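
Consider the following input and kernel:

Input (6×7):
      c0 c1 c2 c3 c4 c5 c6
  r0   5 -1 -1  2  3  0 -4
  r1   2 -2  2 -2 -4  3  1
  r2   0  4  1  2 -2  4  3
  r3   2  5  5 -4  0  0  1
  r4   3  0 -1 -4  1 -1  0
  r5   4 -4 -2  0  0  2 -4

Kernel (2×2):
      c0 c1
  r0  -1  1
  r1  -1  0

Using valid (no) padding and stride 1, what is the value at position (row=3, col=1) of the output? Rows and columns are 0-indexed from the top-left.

0

The receptive field on the input at this output position is [5 5 / 0 -1]. Elementwise product with the kernel and sum: 5·-1 + 5·1 + 0·-1.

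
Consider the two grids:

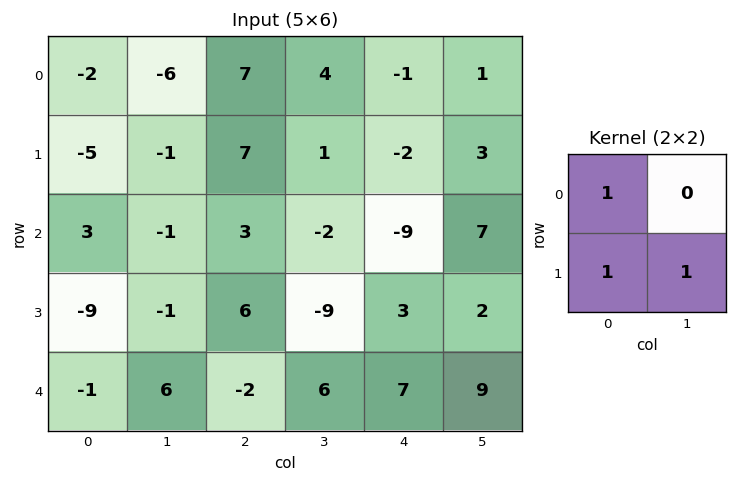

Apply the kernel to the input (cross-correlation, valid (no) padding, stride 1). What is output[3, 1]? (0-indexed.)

The receptive field on the input at this output position is [-1 6 / 6 -2]. Elementwise product with the kernel and sum: -1·1 + 6·1 + -2·1.

3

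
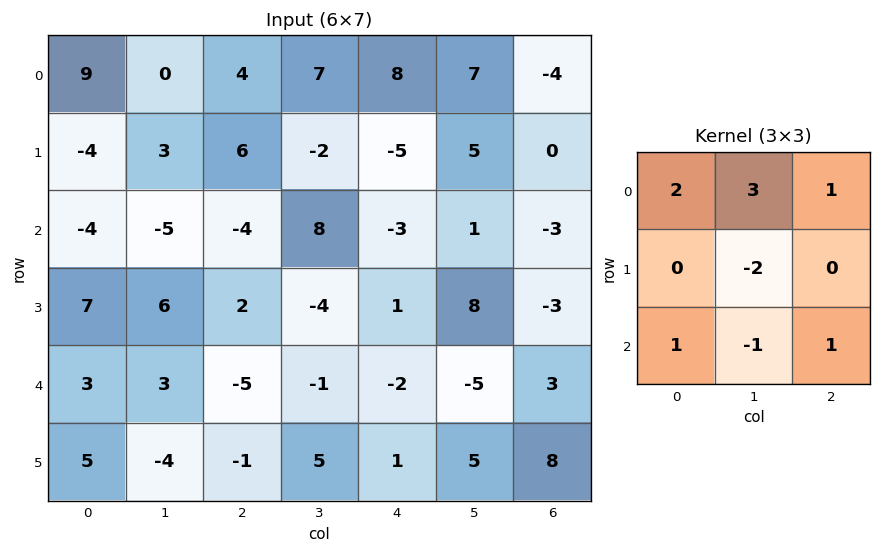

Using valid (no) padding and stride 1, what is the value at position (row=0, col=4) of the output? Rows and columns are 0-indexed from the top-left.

16

The receptive field on the input at this output position is [8 7 -4 / -5 5 0 / -3 1 -3]. Elementwise product with the kernel and sum: 8·2 + 7·3 + -4·1 + 5·-2 + -3·1 + 1·-1 + -3·1.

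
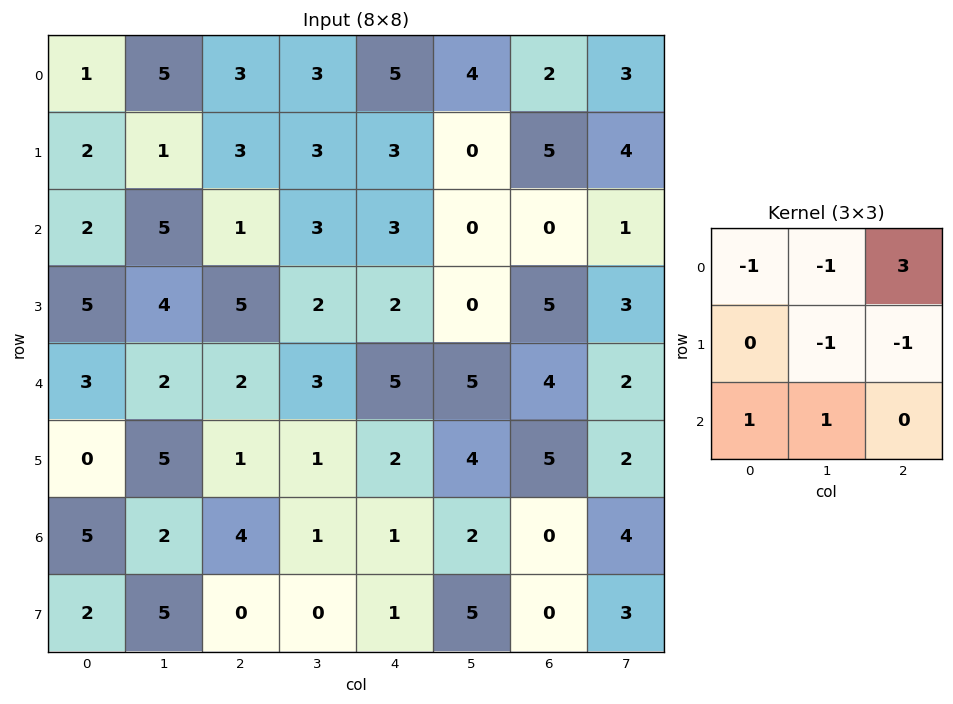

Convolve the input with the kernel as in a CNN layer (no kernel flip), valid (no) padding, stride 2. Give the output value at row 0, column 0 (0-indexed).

6

The receptive field on the input at this output position is [1 5 3 / 2 1 3 / 2 5 1]. Elementwise product with the kernel and sum: 1·-1 + 5·-1 + 3·3 + 1·-1 + 3·-1 + 2·1 + 5·1.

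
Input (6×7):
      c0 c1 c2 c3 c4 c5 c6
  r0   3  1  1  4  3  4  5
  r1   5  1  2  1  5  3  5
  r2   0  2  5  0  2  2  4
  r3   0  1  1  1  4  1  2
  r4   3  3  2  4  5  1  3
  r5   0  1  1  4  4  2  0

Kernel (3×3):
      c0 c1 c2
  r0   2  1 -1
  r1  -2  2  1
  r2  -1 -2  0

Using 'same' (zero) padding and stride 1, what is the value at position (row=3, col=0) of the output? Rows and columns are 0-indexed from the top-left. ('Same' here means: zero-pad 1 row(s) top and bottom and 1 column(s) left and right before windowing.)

-7

The receptive field on the zero-padded input at this output position is [0 0 2 / 0 0 1 / 0 3 3]. Elementwise product with the kernel and sum: 0·2 + 0·1 + 2·-1 + 0·-2 + 0·2 + 1·1 + 0·-1 + 3·-2.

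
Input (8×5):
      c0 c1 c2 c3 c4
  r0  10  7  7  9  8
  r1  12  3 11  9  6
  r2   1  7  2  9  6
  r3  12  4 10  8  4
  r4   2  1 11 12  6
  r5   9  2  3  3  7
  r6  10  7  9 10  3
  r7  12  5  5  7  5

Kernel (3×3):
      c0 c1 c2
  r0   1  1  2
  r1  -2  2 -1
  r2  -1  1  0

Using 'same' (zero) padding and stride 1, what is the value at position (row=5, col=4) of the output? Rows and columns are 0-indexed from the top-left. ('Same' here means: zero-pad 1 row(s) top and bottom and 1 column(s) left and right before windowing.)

19

The receptive field on the zero-padded input at this output position is [12 6 0 / 3 7 0 / 10 3 0]. Elementwise product with the kernel and sum: 12·1 + 6·1 + 0·2 + 3·-2 + 7·2 + 0·-1 + 10·-1 + 3·1.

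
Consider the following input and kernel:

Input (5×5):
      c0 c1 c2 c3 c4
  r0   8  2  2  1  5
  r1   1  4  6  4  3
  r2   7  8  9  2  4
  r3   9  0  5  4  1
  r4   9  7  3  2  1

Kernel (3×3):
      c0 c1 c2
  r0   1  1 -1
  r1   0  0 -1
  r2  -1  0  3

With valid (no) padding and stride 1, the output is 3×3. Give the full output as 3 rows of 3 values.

Output[0,0]: The receptive field on the input at this output position is [8 2 2 / 1 4 6 / 7 8 9]. Elementwise product with the kernel and sum: 8·1 + 2·1 + 2·-1 + 6·-1 + 7·-1 + 9·3.
Output[0,1]: The receptive field on the input at this output position is [2 2 1 / 4 6 4 / 8 9 2]. Elementwise product with the kernel and sum: 2·1 + 2·1 + 1·-1 + 4·-1 + 8·-1 + 2·3.

22 -3 -2
-4 16 1
1 10 6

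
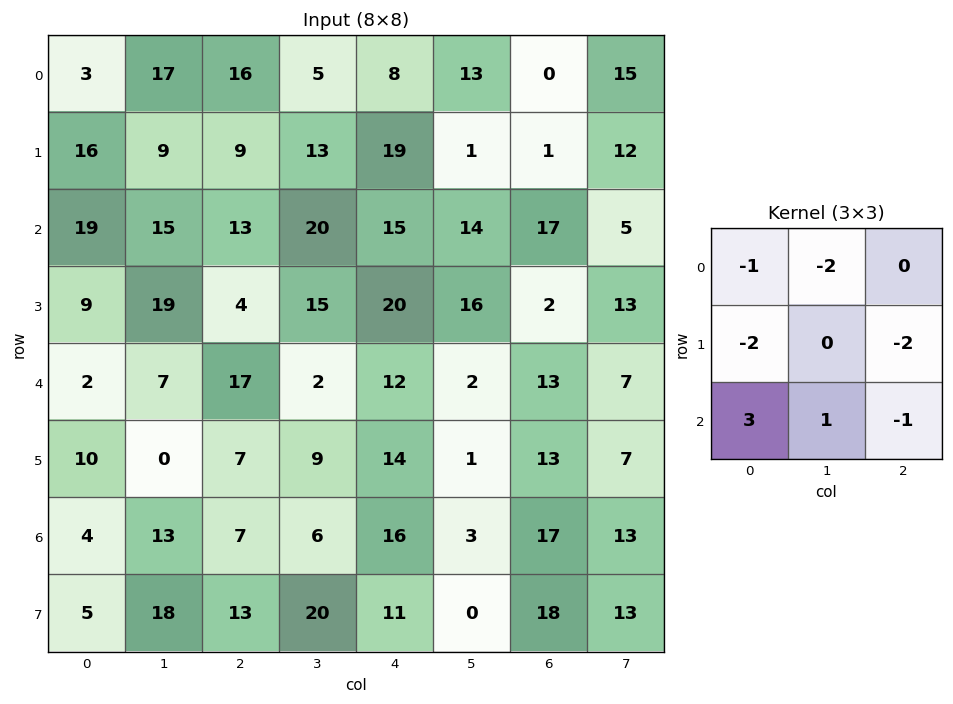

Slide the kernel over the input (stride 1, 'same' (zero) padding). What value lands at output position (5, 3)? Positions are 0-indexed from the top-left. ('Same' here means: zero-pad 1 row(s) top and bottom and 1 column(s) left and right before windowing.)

The receptive field on the zero-padded input at this output position is [17 2 12 / 7 9 14 / 7 6 16]. Elementwise product with the kernel and sum: 17·-1 + 2·-2 + 7·-2 + 14·-2 + 7·3 + 6·1 + 16·-1.

-52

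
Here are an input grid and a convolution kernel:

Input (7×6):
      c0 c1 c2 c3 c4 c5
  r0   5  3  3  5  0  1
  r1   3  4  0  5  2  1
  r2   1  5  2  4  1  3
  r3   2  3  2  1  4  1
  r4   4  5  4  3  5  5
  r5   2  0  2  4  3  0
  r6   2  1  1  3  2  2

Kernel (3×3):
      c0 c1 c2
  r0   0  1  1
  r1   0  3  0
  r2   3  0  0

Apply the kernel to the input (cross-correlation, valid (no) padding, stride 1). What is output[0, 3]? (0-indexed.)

19

The receptive field on the input at this output position is [5 0 1 / 5 2 1 / 4 1 3]. Elementwise product with the kernel and sum: 0·1 + 1·1 + 2·3 + 4·3.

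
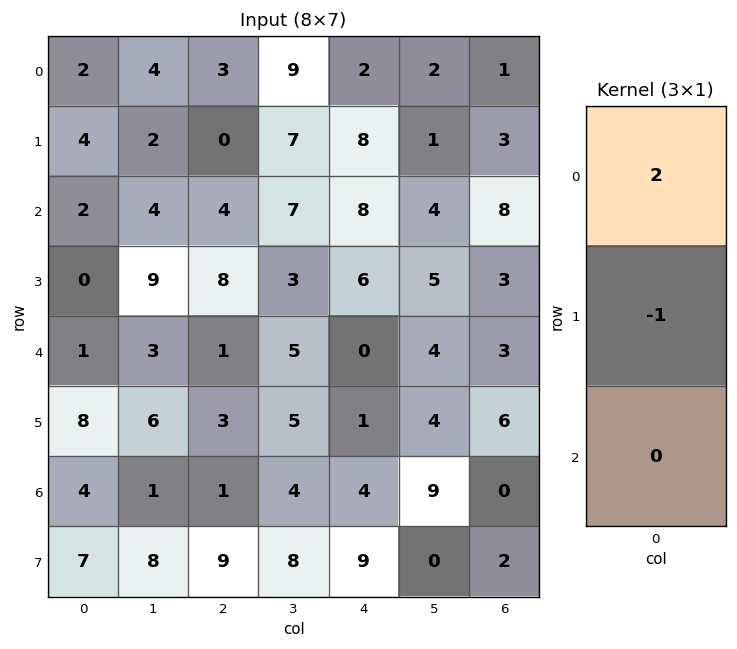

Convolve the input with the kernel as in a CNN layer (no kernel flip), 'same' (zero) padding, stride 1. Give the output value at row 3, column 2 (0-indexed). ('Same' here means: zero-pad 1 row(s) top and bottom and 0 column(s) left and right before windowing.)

The receptive field on the zero-padded input at this output position is [4 / 8 / 1]. Elementwise product with the kernel and sum: 4·2 + 8·-1.

0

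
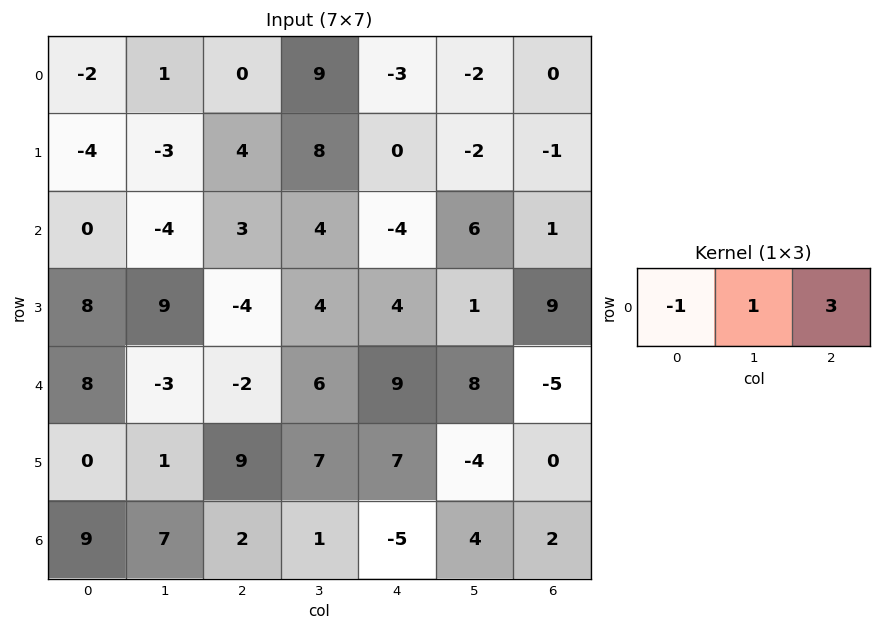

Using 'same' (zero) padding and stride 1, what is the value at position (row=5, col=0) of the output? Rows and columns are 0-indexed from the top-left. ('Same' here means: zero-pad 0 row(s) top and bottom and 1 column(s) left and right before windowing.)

3

The receptive field on the zero-padded input at this output position is [0 0 1]. Elementwise product with the kernel and sum: 0·-1 + 0·1 + 1·3.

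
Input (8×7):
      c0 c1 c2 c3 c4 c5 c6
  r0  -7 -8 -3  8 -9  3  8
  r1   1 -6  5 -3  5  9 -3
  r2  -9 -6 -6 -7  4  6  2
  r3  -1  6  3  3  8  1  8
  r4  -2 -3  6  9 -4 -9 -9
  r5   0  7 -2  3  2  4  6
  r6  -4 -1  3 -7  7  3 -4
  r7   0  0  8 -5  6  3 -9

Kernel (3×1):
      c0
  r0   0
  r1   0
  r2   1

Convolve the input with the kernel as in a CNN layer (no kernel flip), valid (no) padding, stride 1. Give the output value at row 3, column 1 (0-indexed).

The receptive field on the input at this output position is [6 / -3 / 7]. Elementwise product with the kernel and sum: 7·1.

7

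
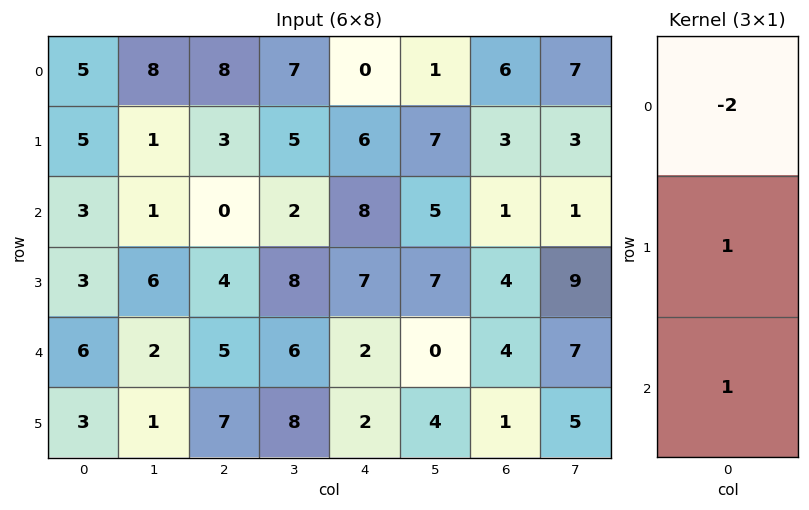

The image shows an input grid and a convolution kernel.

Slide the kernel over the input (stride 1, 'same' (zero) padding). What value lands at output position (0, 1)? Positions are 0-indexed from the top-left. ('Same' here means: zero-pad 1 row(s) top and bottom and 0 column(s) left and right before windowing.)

9

The receptive field on the zero-padded input at this output position is [0 / 8 / 1]. Elementwise product with the kernel and sum: 0·-2 + 8·1 + 1·1.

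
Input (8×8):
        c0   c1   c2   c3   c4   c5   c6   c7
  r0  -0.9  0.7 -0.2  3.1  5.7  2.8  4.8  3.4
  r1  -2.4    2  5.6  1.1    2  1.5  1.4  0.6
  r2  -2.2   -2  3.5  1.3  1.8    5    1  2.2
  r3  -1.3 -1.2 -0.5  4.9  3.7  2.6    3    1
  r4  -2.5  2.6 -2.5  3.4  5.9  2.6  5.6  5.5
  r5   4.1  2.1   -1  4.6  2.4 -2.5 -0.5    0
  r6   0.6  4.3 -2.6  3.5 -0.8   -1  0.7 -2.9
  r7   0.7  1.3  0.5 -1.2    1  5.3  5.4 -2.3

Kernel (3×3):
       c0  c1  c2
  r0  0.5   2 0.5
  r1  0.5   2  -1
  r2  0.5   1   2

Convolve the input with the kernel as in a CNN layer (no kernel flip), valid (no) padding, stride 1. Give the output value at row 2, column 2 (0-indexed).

The receptive field on the input at this output position is [3.5 1.3 1.8 / -0.5 4.9 3.7 / -2.5 3.4 5.9]. Elementwise product with the kernel and sum: 3.5·0.5 + 1.3·2 + 1.8·0.5 + -0.5·0.5 + 4.9·2 + 3.7·-1 + -2.5·0.5 + 3.4·1 + 5.9·2.

25.05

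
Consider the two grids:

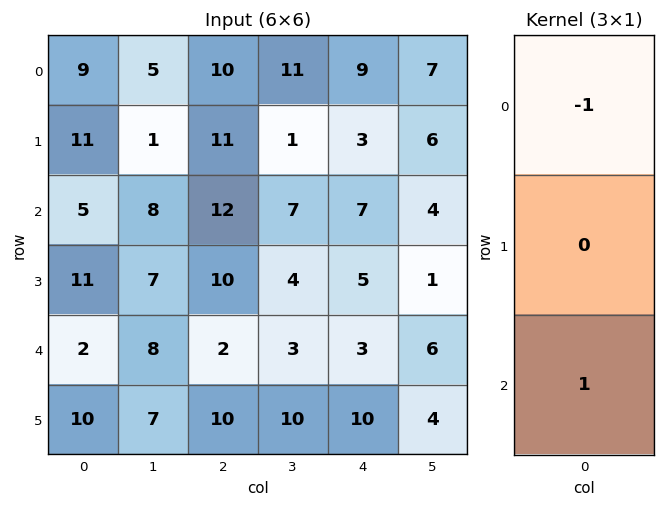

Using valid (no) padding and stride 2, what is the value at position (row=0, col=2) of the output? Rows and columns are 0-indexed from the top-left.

-2

The receptive field on the input at this output position is [9 / 3 / 7]. Elementwise product with the kernel and sum: 9·-1 + 7·1.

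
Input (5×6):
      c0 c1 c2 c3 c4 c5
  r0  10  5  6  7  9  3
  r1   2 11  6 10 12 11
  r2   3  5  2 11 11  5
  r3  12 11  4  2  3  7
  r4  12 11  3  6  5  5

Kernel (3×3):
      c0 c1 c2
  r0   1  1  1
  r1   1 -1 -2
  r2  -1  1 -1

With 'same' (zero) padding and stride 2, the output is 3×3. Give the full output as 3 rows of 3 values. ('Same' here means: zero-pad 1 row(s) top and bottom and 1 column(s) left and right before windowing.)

Output[0,0]: The receptive field on the zero-padded input at this output position is [0 0 0 / 0 10 5 / 0 2 11]. Elementwise product with the kernel and sum: 0·1 + 0·1 + 0·1 + 0·1 + 10·-1 + 5·-2 + 0·-1 + 2·1 + 11·-1.
Output[0,1]: The receptive field on the zero-padded input at this output position is [0 0 0 / 5 6 7 / 11 6 10]. Elementwise product with the kernel and sum: 0·1 + 0·1 + 0·1 + 5·1 + 6·-1 + 7·-2 + 11·-1 + 6·1 + 10·-1.

-29 -30 -17
1 -1 17
-11 13 3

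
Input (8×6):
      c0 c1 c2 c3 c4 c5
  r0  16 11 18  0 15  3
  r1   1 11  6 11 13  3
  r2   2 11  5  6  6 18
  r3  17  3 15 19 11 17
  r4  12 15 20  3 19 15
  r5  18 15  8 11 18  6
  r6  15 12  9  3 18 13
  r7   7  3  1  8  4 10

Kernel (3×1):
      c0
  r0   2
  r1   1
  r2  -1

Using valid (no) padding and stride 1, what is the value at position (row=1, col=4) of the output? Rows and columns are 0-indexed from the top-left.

21

The receptive field on the input at this output position is [13 / 6 / 11]. Elementwise product with the kernel and sum: 13·2 + 6·1 + 11·-1.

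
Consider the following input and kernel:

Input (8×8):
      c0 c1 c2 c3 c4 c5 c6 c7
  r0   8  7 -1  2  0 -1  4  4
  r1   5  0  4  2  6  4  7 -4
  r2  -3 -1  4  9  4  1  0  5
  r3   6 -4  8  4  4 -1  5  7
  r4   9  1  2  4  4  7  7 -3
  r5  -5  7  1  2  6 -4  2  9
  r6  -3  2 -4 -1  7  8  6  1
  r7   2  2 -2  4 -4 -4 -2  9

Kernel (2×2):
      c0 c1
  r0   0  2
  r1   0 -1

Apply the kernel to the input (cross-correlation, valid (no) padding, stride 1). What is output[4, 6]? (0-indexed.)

-15

The receptive field on the input at this output position is [7 -3 / 2 9]. Elementwise product with the kernel and sum: -3·2 + 9·-1.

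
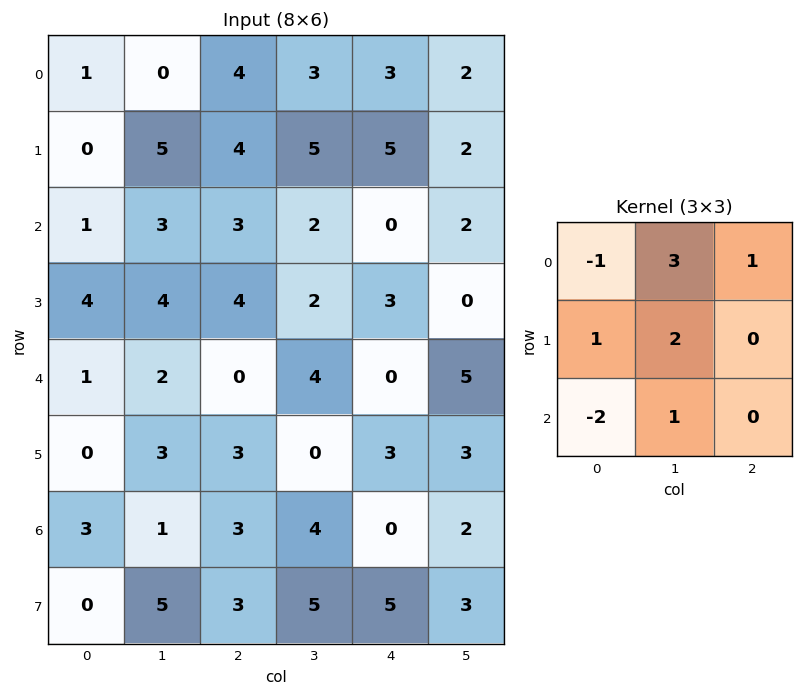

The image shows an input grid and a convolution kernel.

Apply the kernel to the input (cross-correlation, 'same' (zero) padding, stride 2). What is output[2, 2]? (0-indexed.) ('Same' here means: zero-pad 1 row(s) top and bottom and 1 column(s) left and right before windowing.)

The receptive field on the zero-padded input at this output position is [2 3 0 / 4 0 5 / 0 3 3]. Elementwise product with the kernel and sum: 2·-1 + 3·3 + 0·1 + 4·1 + 0·2 + 0·-2 + 3·1.

14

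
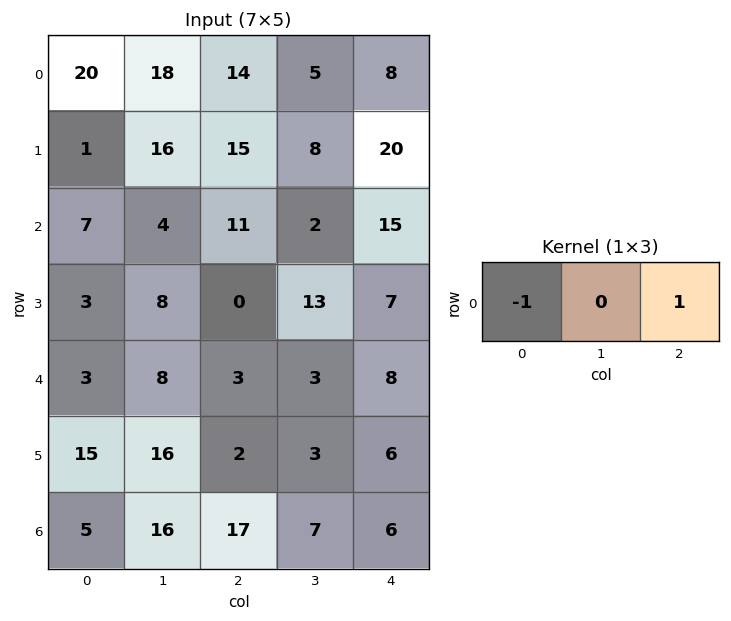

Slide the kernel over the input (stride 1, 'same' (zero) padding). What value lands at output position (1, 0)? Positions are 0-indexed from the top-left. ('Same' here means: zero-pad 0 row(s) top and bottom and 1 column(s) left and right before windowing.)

The receptive field on the zero-padded input at this output position is [0 1 16]. Elementwise product with the kernel and sum: 0·-1 + 16·1.

16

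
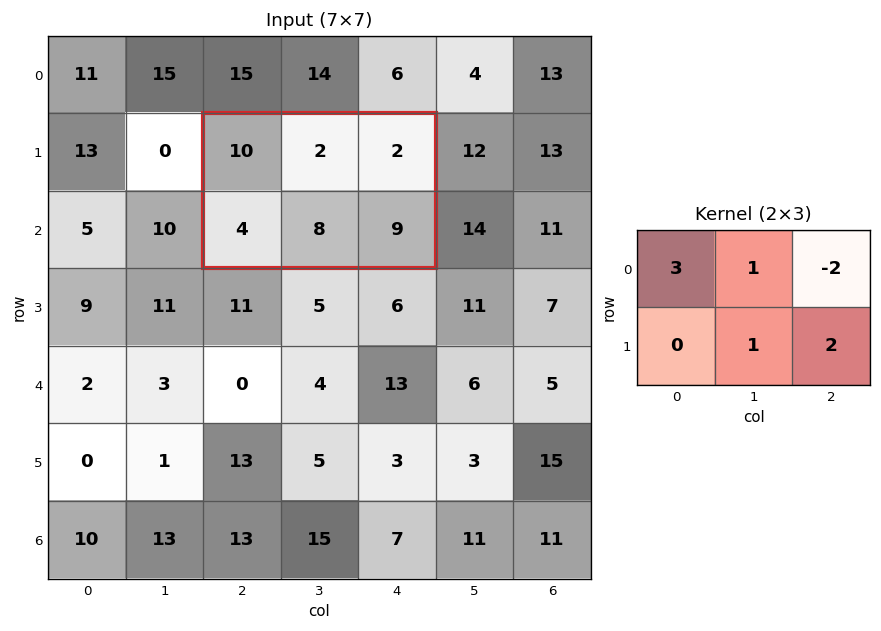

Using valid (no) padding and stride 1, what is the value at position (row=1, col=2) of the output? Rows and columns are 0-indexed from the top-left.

54

The receptive field on the input at this output position is [10 2 2 / 4 8 9]. Elementwise product with the kernel and sum: 10·3 + 2·1 + 2·-2 + 8·1 + 9·2.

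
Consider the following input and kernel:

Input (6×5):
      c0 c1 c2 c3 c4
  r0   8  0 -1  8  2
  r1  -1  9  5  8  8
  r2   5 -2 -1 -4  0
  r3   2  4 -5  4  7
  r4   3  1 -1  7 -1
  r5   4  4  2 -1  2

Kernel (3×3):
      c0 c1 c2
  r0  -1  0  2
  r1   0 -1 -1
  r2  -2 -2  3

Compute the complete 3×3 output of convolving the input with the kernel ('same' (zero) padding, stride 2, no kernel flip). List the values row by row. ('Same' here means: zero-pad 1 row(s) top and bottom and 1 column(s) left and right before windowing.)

Output[0,0]: The receptive field on the zero-padded input at this output position is [0 0 0 / 0 8 0 / 0 -1 9]. Elementwise product with the kernel and sum: 0·-1 + 0·2 + 8·-1 + 0·-1 + 0·-2 + -1·-2 + 9·3.
Output[0,1]: The receptive field on the zero-padded input at this output position is [0 0 0 / 0 -1 8 / 9 5 8]. Elementwise product with the kernel and sum: 0·-1 + 0·2 + -1·-1 + 8·-1 + 9·-2 + 5·-2 + 8·3.

21 -11 -34
23 26 -30
8 -17 -5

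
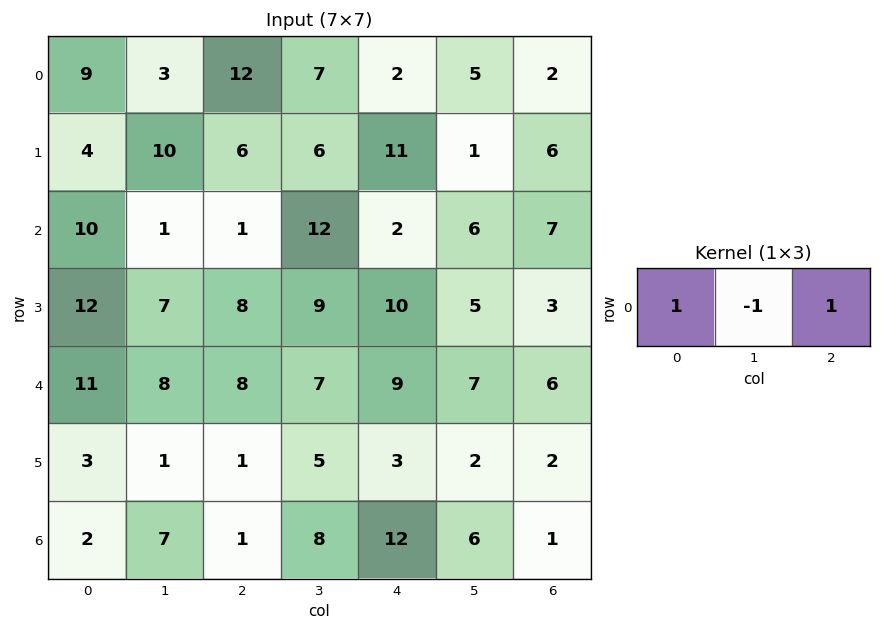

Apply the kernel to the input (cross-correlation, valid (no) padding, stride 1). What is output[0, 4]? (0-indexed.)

The receptive field on the input at this output position is [2 5 2]. Elementwise product with the kernel and sum: 2·1 + 5·-1 + 2·1.

-1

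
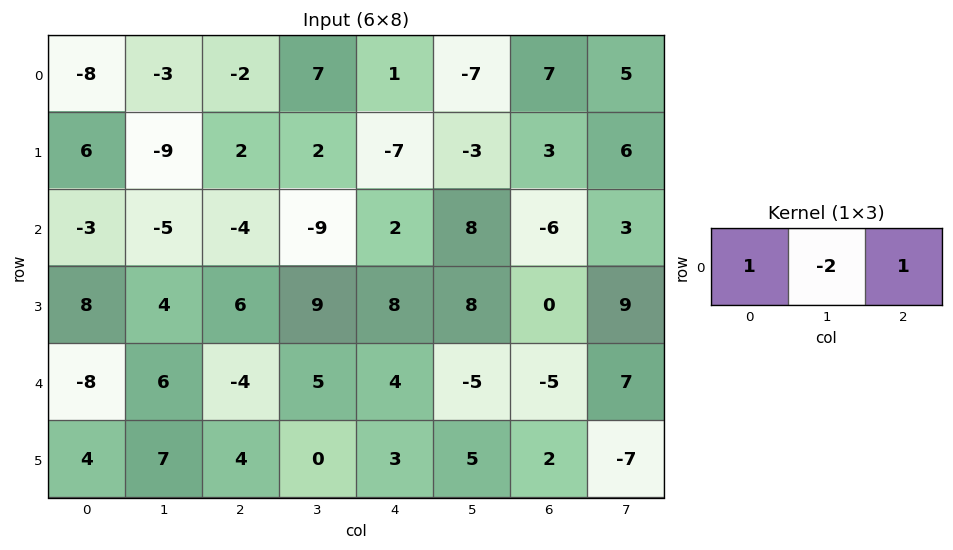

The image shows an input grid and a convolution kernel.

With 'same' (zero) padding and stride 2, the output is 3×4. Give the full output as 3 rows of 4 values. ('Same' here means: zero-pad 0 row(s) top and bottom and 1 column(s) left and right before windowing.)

Output[0,0]: The receptive field on the zero-padded input at this output position is [0 -8 -3]. Elementwise product with the kernel and sum: 0·1 + -8·-2 + -3·1.
Output[0,1]: The receptive field on the zero-padded input at this output position is [-3 -2 7]. Elementwise product with the kernel and sum: -3·1 + -2·-2 + 7·1.

13 8 -2 -16
1 -6 -5 23
22 19 -8 12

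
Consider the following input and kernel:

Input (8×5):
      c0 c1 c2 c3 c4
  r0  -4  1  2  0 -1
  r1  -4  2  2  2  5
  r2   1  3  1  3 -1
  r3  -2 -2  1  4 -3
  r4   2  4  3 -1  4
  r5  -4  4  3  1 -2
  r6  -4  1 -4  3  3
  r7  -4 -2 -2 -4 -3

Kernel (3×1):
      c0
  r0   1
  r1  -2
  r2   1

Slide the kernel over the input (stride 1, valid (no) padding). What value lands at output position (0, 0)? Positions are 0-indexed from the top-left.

The receptive field on the input at this output position is [-4 / -4 / 1]. Elementwise product with the kernel and sum: -4·1 + -4·-2 + 1·1.

5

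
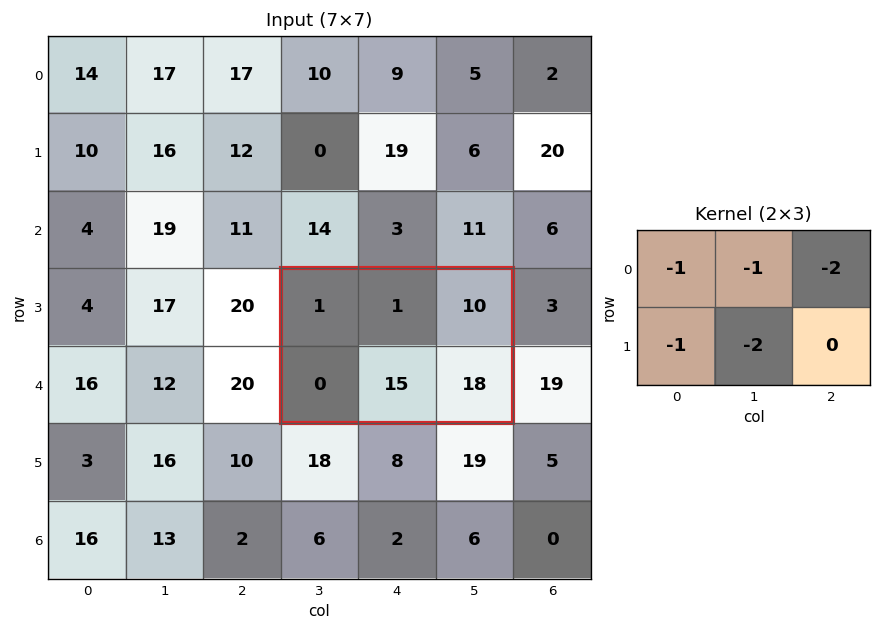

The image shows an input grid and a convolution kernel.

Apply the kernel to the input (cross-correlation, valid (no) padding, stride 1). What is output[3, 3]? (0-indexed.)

-52

The receptive field on the input at this output position is [1 1 10 / 0 15 18]. Elementwise product with the kernel and sum: 1·-1 + 1·-1 + 10·-2 + 0·-1 + 15·-2.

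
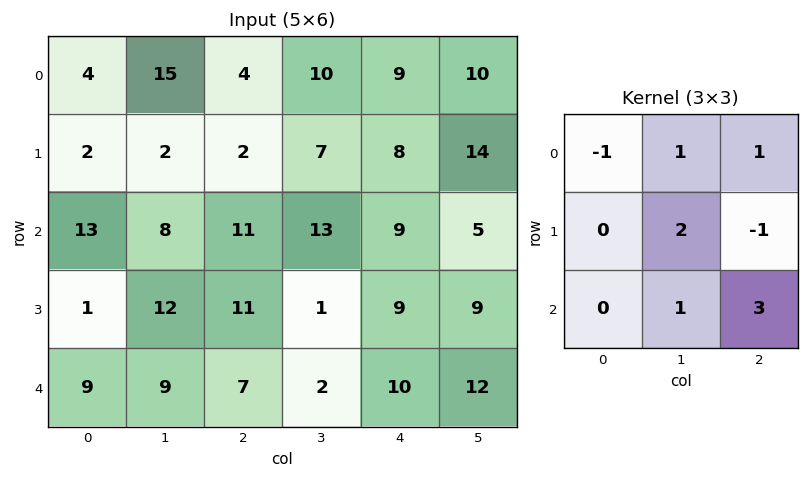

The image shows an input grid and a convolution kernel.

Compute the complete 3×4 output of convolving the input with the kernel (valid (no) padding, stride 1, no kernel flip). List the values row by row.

58 46 61 35
52 30 58 64
49 50 36 56

Output[0,0]: The receptive field on the input at this output position is [4 15 4 / 2 2 2 / 13 8 11]. Elementwise product with the kernel and sum: 4·-1 + 15·1 + 4·1 + 2·2 + 2·-1 + 8·1 + 11·3.
Output[0,1]: The receptive field on the input at this output position is [15 4 10 / 2 2 7 / 8 11 13]. Elementwise product with the kernel and sum: 15·-1 + 4·1 + 10·1 + 2·2 + 7·-1 + 11·1 + 13·3.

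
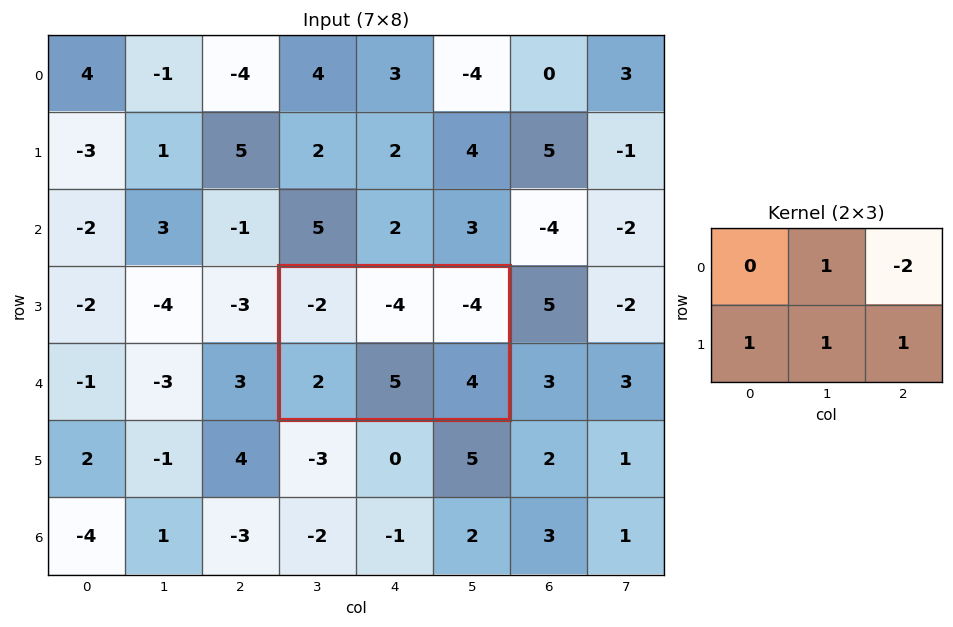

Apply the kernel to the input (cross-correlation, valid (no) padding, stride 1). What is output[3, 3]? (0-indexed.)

15

The receptive field on the input at this output position is [-2 -4 -4 / 2 5 4]. Elementwise product with the kernel and sum: -4·1 + -4·-2 + 2·1 + 5·1 + 4·1.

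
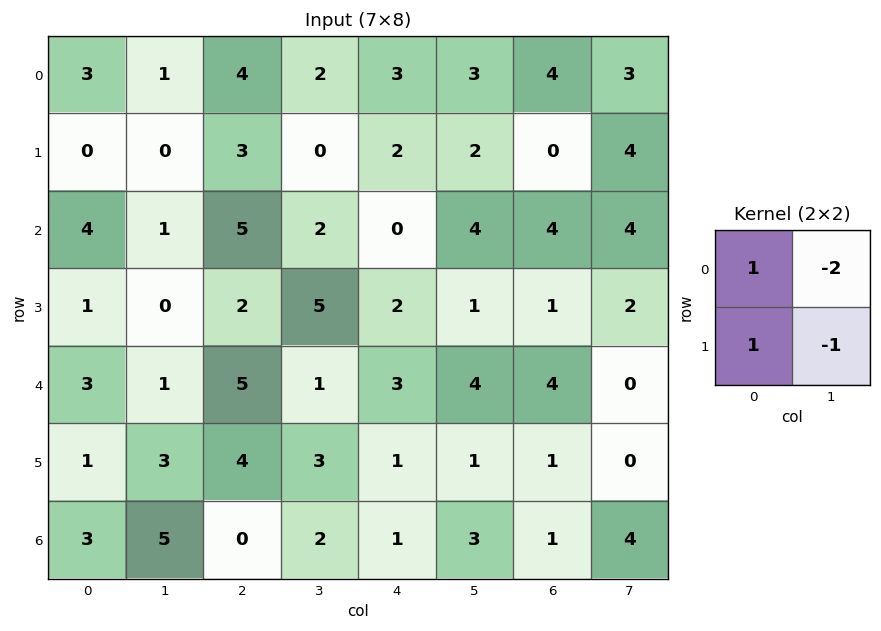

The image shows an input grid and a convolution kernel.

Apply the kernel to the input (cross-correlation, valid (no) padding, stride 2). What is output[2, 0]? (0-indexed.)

-1

The receptive field on the input at this output position is [3 1 / 1 3]. Elementwise product with the kernel and sum: 3·1 + 1·-2 + 1·1 + 3·-1.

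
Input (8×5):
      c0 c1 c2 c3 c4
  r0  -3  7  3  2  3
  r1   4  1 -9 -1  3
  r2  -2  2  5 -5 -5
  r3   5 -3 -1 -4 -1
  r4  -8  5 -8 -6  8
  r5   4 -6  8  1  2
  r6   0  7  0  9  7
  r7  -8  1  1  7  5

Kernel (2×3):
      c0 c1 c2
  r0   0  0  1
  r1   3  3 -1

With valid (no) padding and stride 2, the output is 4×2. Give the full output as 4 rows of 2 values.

Output[0,0]: The receptive field on the input at this output position is [-3 7 3 / 4 1 -9]. Elementwise product with the kernel and sum: 3·1 + 4·3 + 1·3 + -9·-1.

27 -30
12 -19
-22 33
-22 26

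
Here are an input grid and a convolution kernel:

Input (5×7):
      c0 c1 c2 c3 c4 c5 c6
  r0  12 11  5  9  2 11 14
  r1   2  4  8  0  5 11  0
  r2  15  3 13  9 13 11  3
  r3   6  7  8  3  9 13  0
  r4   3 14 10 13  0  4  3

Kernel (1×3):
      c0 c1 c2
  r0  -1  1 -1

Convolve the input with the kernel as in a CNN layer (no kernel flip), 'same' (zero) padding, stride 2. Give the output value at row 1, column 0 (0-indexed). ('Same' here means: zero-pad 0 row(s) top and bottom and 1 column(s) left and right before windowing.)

12

The receptive field on the zero-padded input at this output position is [0 15 3]. Elementwise product with the kernel and sum: 0·-1 + 15·1 + 3·-1.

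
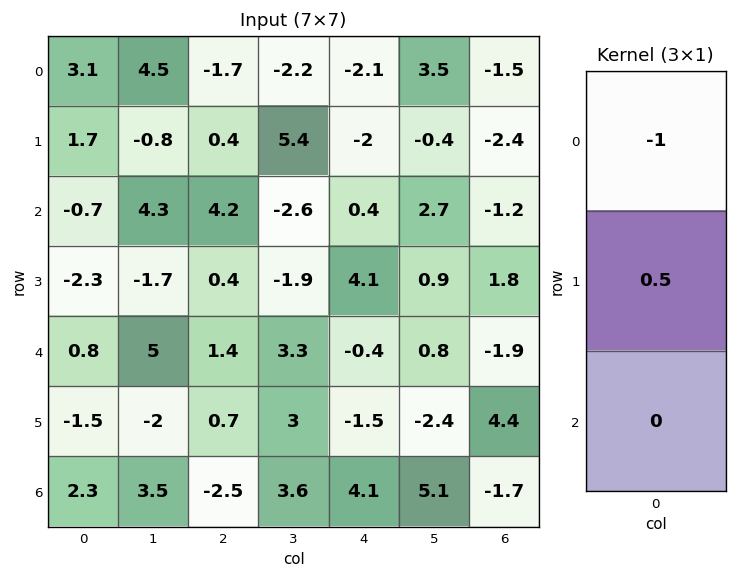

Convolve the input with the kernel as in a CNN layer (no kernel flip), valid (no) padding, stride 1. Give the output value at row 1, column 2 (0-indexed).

The receptive field on the input at this output position is [0.4 / 4.2 / 0.4]. Elementwise product with the kernel and sum: 0.4·-1 + 4.2·0.5.

1.7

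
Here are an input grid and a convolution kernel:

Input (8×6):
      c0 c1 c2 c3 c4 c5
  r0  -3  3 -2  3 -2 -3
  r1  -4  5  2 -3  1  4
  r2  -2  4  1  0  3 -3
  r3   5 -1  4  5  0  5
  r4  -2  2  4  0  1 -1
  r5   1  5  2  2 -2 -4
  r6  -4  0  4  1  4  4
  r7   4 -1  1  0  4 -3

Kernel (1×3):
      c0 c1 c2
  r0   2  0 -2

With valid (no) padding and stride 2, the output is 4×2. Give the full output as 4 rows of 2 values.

Output[0,0]: The receptive field on the input at this output position is [-3 3 -2]. Elementwise product with the kernel and sum: -3·2 + -2·-2.

-2 0
-6 -4
-12 6
-16 0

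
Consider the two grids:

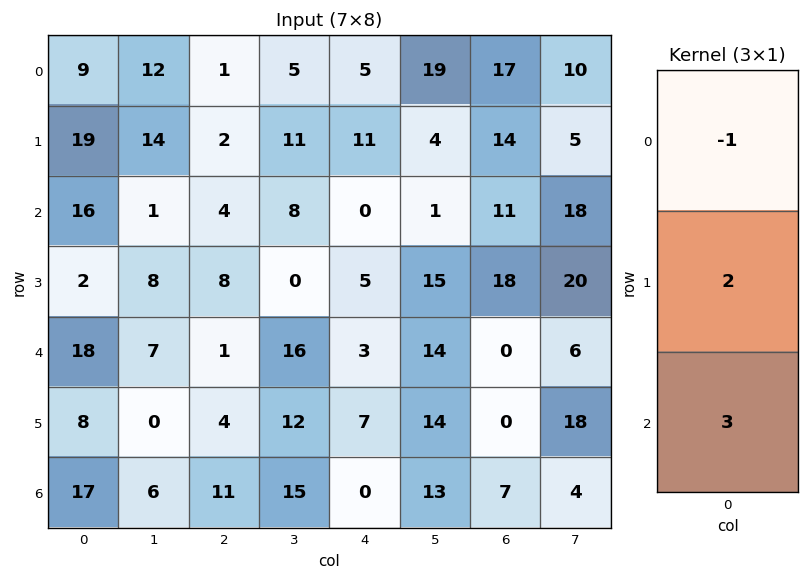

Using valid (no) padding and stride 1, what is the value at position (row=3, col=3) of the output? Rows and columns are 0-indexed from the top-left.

The receptive field on the input at this output position is [0 / 16 / 12]. Elementwise product with the kernel and sum: 0·-1 + 16·2 + 12·3.

68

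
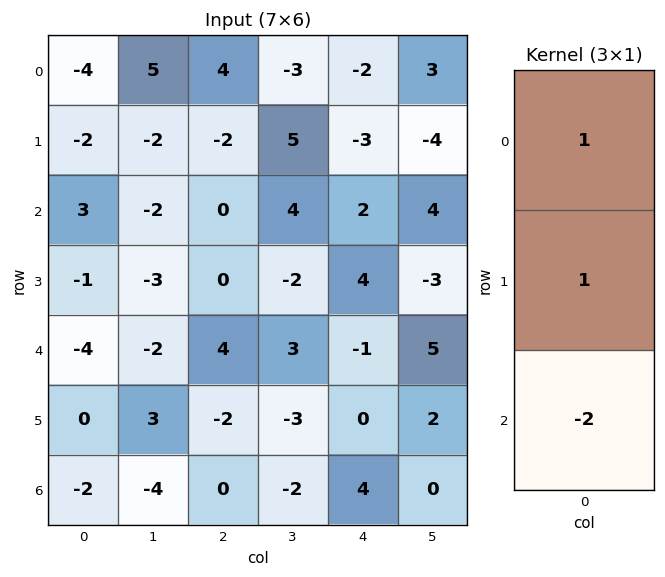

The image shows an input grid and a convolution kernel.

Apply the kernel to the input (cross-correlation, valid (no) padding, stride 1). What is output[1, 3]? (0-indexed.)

13

The receptive field on the input at this output position is [5 / 4 / -2]. Elementwise product with the kernel and sum: 5·1 + 4·1 + -2·-2.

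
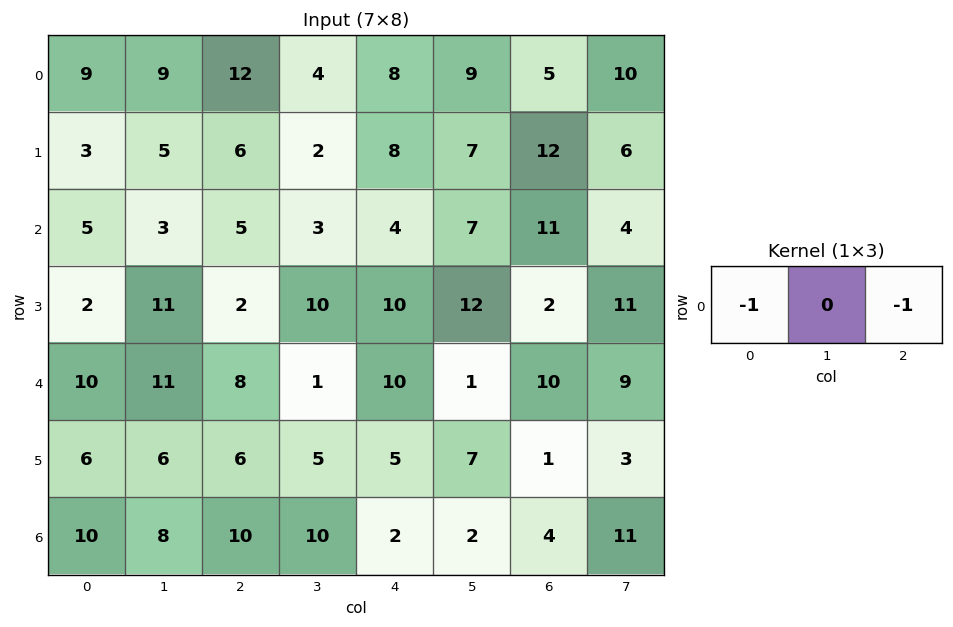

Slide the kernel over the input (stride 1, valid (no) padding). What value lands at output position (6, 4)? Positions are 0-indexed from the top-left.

The receptive field on the input at this output position is [2 2 4]. Elementwise product with the kernel and sum: 2·-1 + 4·-1.

-6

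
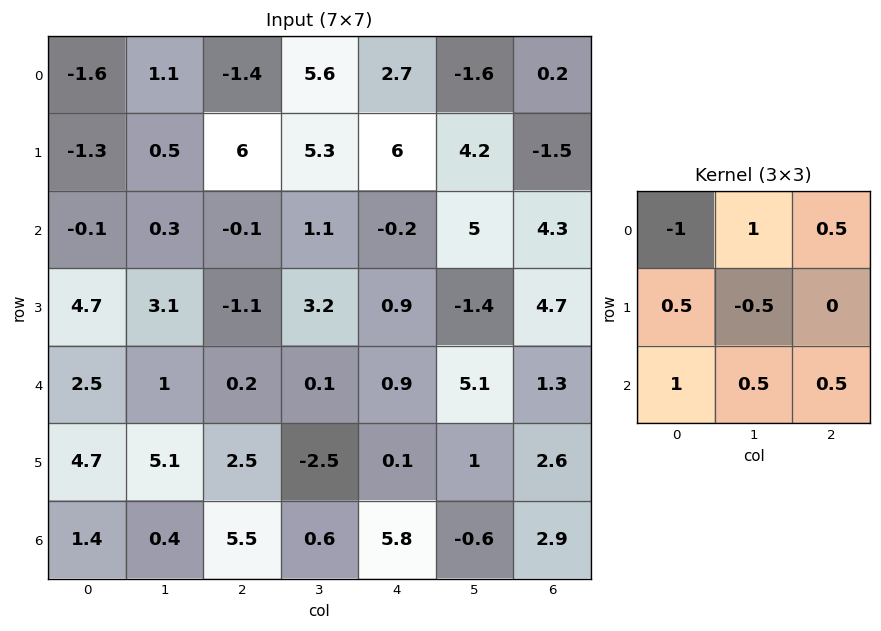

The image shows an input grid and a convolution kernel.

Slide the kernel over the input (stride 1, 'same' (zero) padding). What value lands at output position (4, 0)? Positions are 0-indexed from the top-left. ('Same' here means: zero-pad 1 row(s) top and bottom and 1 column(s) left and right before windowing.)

The receptive field on the zero-padded input at this output position is [0 4.7 3.1 / 0 2.5 1 / 0 4.7 5.1]. Elementwise product with the kernel and sum: 0·-1 + 4.7·1 + 3.1·0.5 + 0·0.5 + 2.5·-0.5 + 0·1 + 4.7·0.5 + 5.1·0.5.

9.9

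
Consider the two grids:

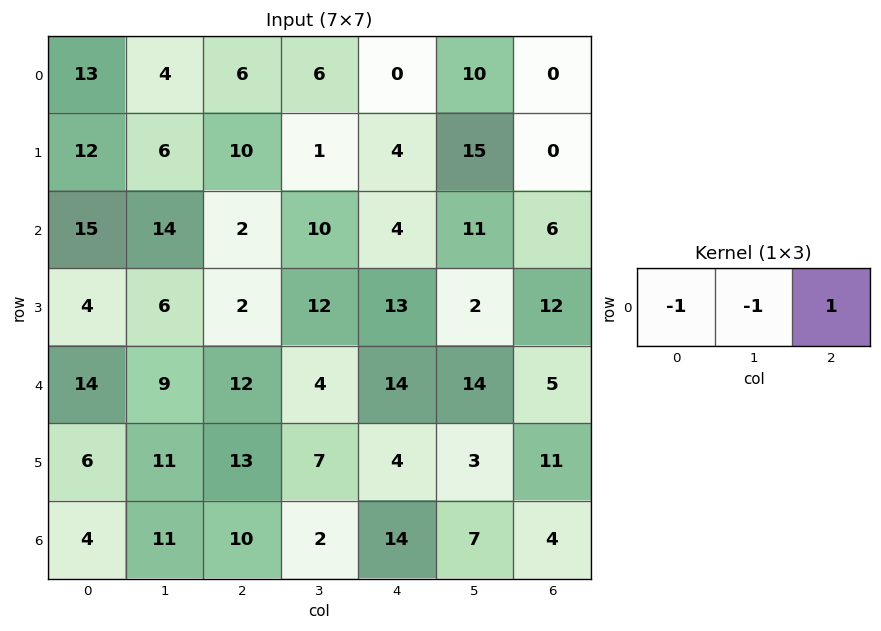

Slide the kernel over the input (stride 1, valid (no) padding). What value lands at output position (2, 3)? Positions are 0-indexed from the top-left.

-3

The receptive field on the input at this output position is [10 4 11]. Elementwise product with the kernel and sum: 10·-1 + 4·-1 + 11·1.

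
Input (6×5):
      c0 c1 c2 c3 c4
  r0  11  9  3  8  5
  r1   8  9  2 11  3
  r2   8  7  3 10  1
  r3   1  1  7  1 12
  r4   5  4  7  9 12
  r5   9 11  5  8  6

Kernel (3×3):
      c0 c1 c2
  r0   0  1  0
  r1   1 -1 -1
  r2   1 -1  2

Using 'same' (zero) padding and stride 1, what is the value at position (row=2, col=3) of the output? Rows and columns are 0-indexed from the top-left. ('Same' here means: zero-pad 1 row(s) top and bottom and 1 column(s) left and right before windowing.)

33

The receptive field on the zero-padded input at this output position is [2 11 3 / 3 10 1 / 7 1 12]. Elementwise product with the kernel and sum: 11·1 + 3·1 + 10·-1 + 1·-1 + 7·1 + 1·-1 + 12·2.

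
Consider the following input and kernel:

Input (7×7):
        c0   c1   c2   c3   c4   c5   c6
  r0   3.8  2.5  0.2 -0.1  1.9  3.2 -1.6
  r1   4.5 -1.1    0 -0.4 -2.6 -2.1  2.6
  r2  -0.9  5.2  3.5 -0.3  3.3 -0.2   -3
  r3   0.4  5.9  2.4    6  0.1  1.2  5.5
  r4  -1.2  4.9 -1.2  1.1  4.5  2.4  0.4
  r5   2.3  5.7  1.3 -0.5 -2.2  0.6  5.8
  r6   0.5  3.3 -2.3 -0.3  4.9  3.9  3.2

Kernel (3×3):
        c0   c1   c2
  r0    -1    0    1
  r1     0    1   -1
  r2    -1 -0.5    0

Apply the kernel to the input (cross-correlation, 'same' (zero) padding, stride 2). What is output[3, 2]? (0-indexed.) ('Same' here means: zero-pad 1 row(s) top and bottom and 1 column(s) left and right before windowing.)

The receptive field on the zero-padded input at this output position is [-0.5 -2.2 0.6 / -0.3 4.9 3.9 / 0 0 0]. Elementwise product with the kernel and sum: -0.5·-1 + 0.6·1 + 4.9·1 + 3.9·-1 + 0·-1 + 0·-0.5.

2.1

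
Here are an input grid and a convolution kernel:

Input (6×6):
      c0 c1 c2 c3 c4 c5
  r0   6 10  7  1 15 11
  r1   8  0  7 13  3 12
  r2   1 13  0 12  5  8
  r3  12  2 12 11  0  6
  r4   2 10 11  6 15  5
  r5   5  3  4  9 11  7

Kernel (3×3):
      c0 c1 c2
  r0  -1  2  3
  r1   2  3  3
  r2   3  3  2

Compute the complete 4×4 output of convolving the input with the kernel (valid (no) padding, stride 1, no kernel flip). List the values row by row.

Output[0,0]: The receptive field on the input at this output position is [6 10 7 / 8 0 7 / 1 13 0]. Elementwise product with the kernel and sum: 6·-1 + 10·2 + 7·3 + 8·2 + 0·3 + 7·3 + 1·3 + 13·3 + 0·2.

114 130 148 200
120 179 148 137
149 171 177 135
127 165 156 153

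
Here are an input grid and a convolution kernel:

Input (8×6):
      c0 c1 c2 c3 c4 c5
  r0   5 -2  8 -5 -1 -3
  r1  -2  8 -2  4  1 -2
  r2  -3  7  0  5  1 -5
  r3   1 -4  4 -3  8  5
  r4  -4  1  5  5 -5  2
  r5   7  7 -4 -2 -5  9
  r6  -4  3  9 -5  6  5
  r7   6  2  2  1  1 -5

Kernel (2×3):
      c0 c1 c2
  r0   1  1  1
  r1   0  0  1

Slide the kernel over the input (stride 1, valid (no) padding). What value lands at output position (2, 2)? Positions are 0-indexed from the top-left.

The receptive field on the input at this output position is [0 5 1 / 4 -3 8]. Elementwise product with the kernel and sum: 0·1 + 5·1 + 1·1 + 8·1.

14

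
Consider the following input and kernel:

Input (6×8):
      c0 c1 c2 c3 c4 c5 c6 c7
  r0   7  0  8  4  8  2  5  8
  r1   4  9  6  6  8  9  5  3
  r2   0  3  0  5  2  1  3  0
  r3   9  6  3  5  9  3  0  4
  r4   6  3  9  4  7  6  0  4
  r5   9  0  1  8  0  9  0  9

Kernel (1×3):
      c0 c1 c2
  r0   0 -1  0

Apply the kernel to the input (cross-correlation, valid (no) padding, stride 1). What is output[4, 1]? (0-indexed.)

-9

The receptive field on the input at this output position is [3 9 4]. Elementwise product with the kernel and sum: 9·-1.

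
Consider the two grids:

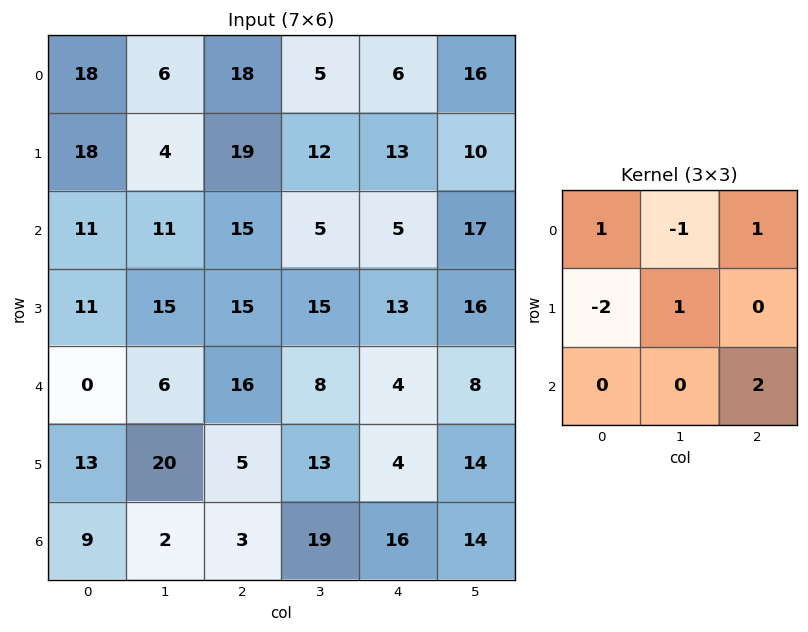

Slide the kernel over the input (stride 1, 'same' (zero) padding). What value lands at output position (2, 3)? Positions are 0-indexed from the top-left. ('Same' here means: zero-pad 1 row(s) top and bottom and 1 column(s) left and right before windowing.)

The receptive field on the zero-padded input at this output position is [19 12 13 / 15 5 5 / 15 15 13]. Elementwise product with the kernel and sum: 19·1 + 12·-1 + 13·1 + 15·-2 + 5·1 + 13·2.

21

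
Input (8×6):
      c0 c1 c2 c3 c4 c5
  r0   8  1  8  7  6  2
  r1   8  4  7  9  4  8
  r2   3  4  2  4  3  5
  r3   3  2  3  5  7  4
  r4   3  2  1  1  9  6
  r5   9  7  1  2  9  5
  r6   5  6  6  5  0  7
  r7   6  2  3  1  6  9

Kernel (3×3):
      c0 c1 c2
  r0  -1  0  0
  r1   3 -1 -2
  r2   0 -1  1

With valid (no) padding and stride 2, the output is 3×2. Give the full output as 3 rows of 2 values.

Output[0,0]: The receptive field on the input at this output position is [8 1 8 / 8 4 7 / 3 4 2]. Elementwise product with the kernel and sum: 8·-1 + 8·3 + 4·-1 + 7·-2 + 4·-1 + 2·1.

-4 -5
-3 -4
15 -23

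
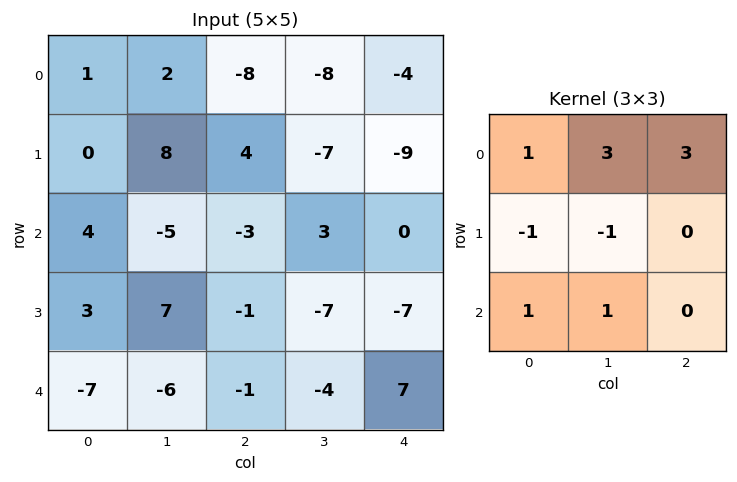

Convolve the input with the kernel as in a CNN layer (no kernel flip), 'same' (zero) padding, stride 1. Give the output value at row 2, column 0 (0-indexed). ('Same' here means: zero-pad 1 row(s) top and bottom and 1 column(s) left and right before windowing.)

23

The receptive field on the zero-padded input at this output position is [0 0 8 / 0 4 -5 / 0 3 7]. Elementwise product with the kernel and sum: 0·1 + 0·3 + 8·3 + 0·-1 + 4·-1 + 0·1 + 3·1.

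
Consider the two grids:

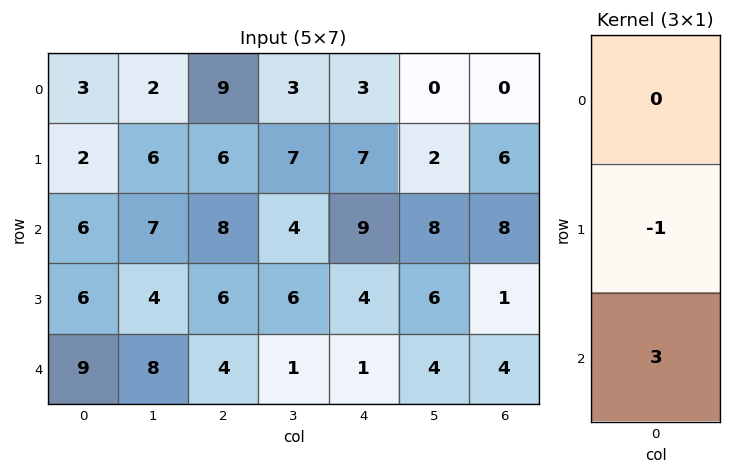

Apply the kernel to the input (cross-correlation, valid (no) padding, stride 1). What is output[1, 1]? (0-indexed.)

5

The receptive field on the input at this output position is [6 / 7 / 4]. Elementwise product with the kernel and sum: 7·-1 + 4·3.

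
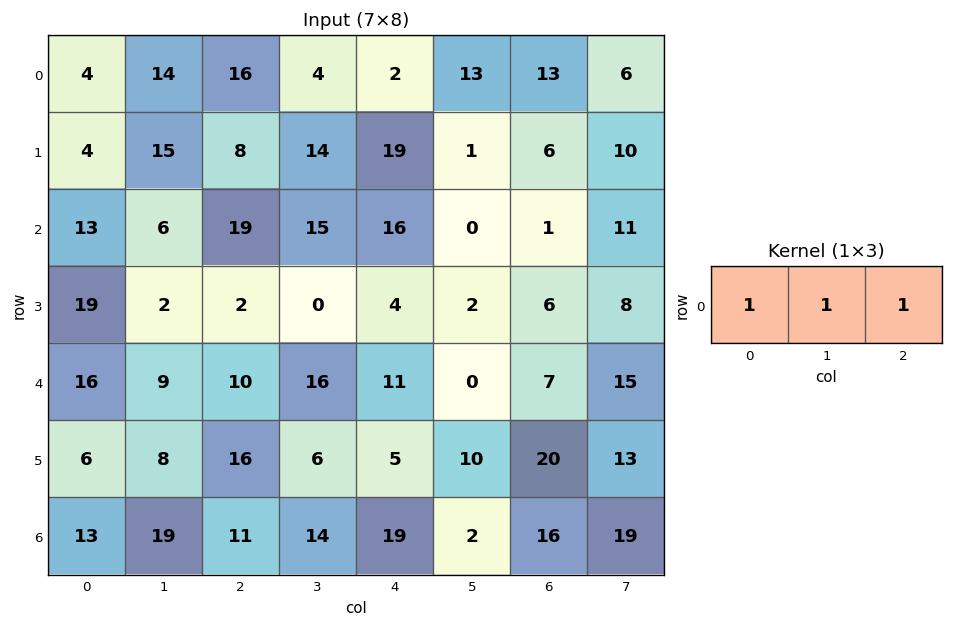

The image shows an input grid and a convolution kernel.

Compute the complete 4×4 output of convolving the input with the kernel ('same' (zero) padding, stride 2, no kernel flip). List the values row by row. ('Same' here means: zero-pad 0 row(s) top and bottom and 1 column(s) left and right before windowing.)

18 34 19 32
19 40 31 12
25 35 27 22
32 44 35 37

Output[0,0]: The receptive field on the zero-padded input at this output position is [0 4 14]. Elementwise product with the kernel and sum: 0·1 + 4·1 + 14·1.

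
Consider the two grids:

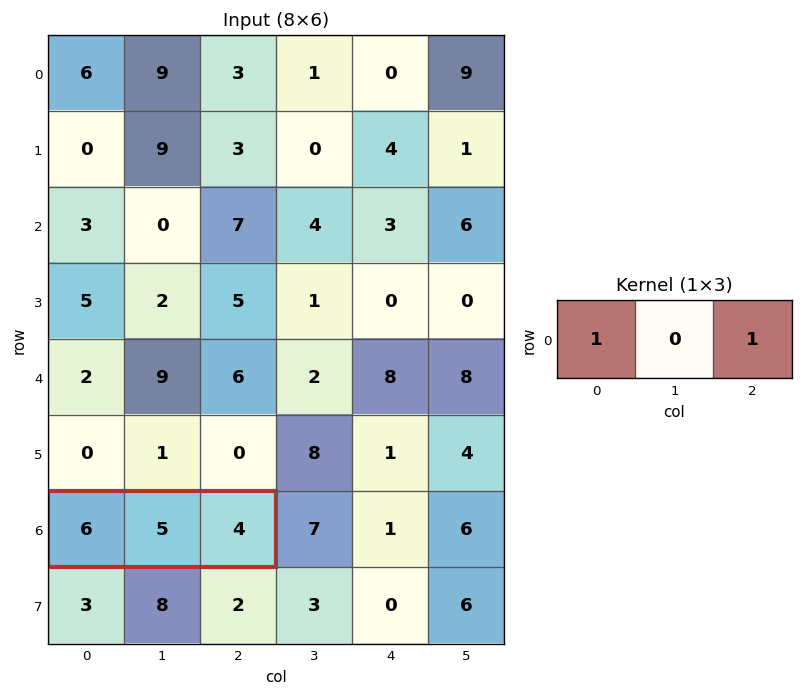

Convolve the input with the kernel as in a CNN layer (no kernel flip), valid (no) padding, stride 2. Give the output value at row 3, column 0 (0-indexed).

10

The receptive field on the input at this output position is [6 5 4]. Elementwise product with the kernel and sum: 6·1 + 4·1.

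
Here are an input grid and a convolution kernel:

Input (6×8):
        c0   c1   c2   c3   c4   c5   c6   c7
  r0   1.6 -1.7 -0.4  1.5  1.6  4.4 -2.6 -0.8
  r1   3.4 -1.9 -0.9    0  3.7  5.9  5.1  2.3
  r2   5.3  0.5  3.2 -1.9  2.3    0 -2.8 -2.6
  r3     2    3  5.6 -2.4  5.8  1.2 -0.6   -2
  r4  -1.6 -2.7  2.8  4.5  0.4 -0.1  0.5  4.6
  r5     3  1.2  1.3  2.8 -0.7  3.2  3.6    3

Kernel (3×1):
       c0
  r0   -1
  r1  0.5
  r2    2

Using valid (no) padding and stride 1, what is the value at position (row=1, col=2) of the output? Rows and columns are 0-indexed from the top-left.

The receptive field on the input at this output position is [-0.9 / 3.2 / 5.6]. Elementwise product with the kernel and sum: -0.9·-1 + 3.2·0.5 + 5.6·2.

13.7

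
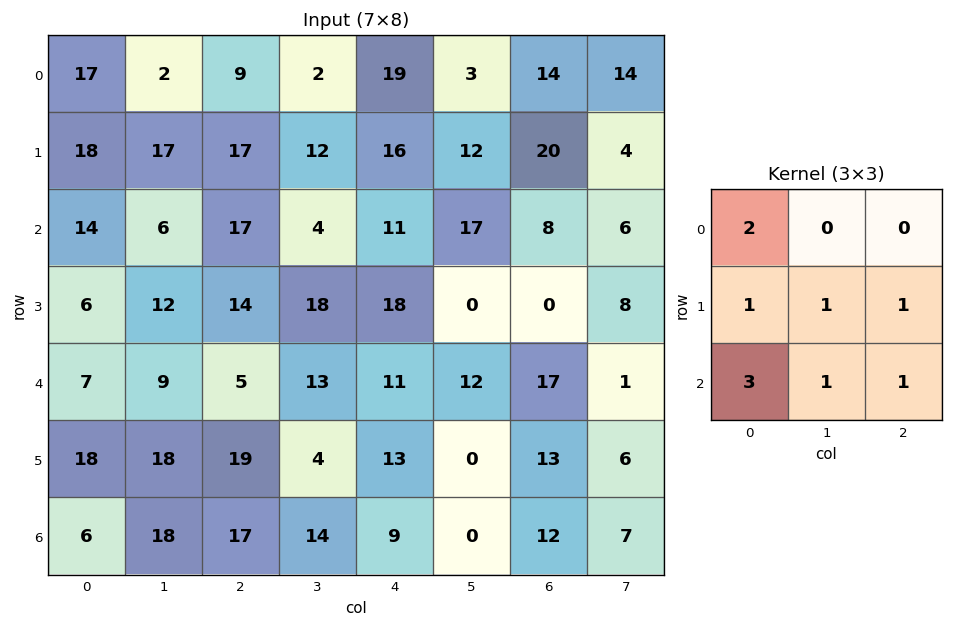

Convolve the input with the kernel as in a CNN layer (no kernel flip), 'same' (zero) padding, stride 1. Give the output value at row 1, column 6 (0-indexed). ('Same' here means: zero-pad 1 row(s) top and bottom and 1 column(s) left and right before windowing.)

The receptive field on the zero-padded input at this output position is [3 14 14 / 12 20 4 / 17 8 6]. Elementwise product with the kernel and sum: 3·2 + 12·1 + 20·1 + 4·1 + 17·3 + 8·1 + 6·1.

107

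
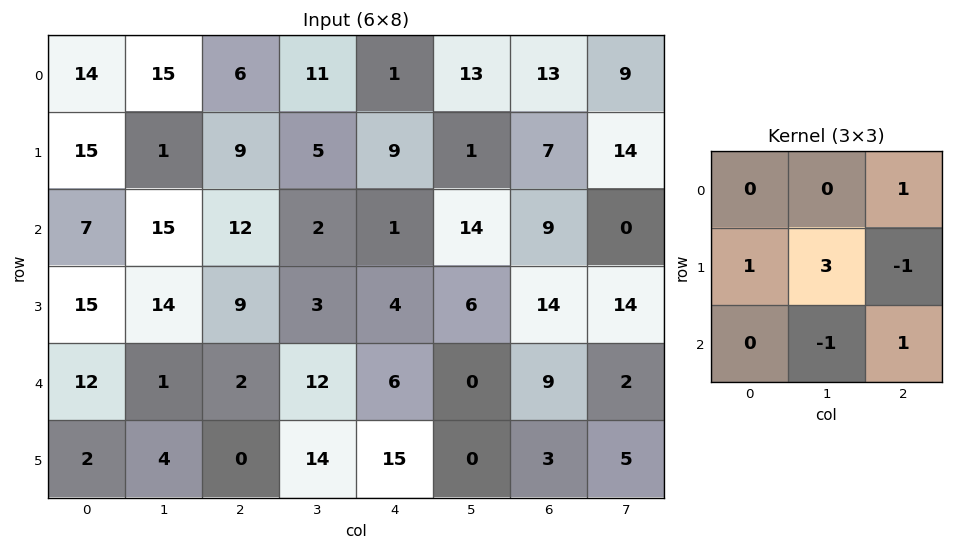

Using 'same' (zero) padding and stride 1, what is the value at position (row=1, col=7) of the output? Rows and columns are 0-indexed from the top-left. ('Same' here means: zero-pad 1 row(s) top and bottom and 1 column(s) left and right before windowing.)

The receptive field on the zero-padded input at this output position is [13 9 0 / 7 14 0 / 9 0 0]. Elementwise product with the kernel and sum: 0·1 + 7·1 + 14·3 + 0·-1 + 0·-1 + 0·1.

49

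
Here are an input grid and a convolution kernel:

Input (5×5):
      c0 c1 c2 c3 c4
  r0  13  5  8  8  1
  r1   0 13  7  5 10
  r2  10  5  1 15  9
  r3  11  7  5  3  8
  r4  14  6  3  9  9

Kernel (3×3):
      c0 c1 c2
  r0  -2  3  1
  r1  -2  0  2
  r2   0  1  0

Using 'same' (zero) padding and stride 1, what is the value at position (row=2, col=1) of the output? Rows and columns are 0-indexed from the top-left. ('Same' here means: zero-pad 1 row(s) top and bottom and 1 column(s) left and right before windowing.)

The receptive field on the zero-padded input at this output position is [0 13 7 / 10 5 1 / 11 7 5]. Elementwise product with the kernel and sum: 0·-2 + 13·3 + 7·1 + 10·-2 + 1·2 + 7·1.

35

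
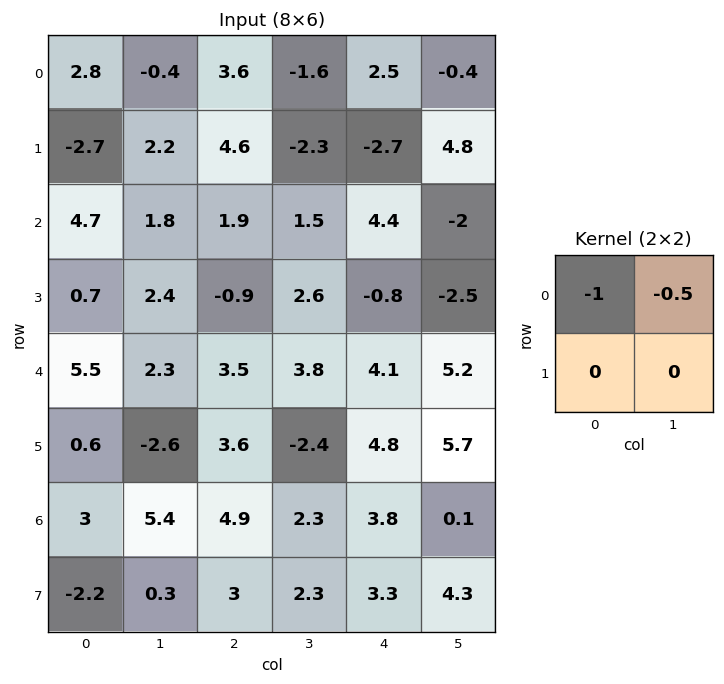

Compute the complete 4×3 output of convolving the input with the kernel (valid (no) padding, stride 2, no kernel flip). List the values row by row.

Output[0,0]: The receptive field on the input at this output position is [2.8 -0.4 / -2.7 2.2]. Elementwise product with the kernel and sum: 2.8·-1 + -0.4·-0.5.
Output[0,1]: The receptive field on the input at this output position is [3.6 -1.6 / 4.6 -2.3]. Elementwise product with the kernel and sum: 3.6·-1 + -1.6·-0.5.

-2.6 -2.8 -2.3
-5.6 -2.65 -3.4
-6.65 -5.4 -6.7
-5.7 -6.05 -3.85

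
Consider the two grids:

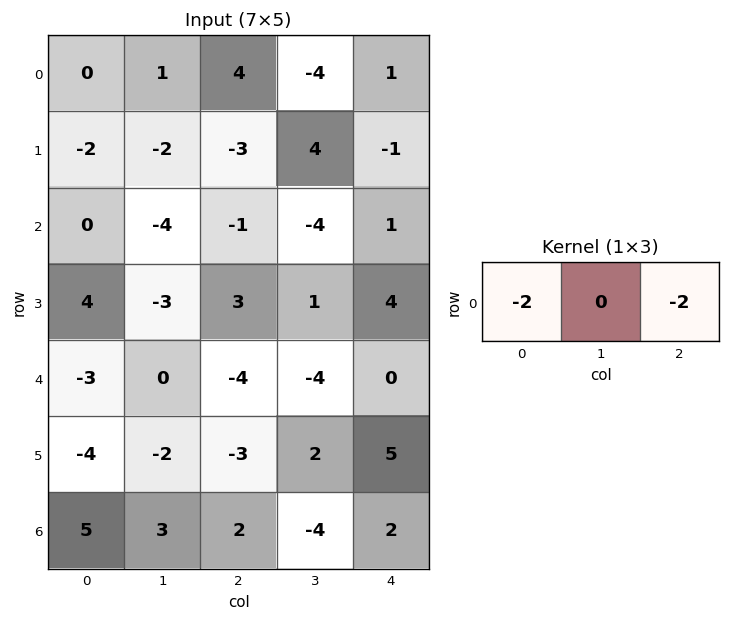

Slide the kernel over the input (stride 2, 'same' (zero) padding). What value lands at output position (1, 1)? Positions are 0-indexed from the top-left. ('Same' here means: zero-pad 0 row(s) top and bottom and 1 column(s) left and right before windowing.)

16

The receptive field on the zero-padded input at this output position is [-4 -1 -4]. Elementwise product with the kernel and sum: -4·-2 + -4·-2.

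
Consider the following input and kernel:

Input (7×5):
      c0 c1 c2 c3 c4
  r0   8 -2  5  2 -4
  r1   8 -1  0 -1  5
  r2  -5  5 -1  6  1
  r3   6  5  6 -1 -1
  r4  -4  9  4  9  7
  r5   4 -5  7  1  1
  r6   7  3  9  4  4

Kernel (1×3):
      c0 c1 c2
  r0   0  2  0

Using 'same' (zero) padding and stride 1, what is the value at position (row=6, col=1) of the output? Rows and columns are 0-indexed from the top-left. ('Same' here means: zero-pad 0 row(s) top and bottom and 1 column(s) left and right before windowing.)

6

The receptive field on the zero-padded input at this output position is [7 3 9]. Elementwise product with the kernel and sum: 3·2.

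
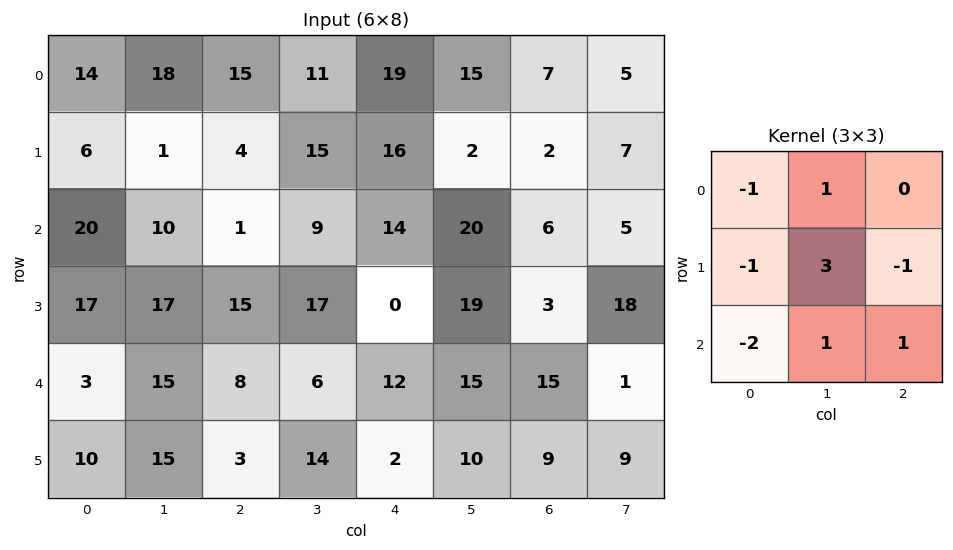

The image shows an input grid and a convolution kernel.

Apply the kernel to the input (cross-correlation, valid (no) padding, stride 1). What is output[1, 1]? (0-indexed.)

-15

The receptive field on the input at this output position is [1 4 15 / 10 1 9 / 17 15 17]. Elementwise product with the kernel and sum: 1·-1 + 4·1 + 10·-1 + 1·3 + 9·-1 + 17·-2 + 15·1 + 17·1.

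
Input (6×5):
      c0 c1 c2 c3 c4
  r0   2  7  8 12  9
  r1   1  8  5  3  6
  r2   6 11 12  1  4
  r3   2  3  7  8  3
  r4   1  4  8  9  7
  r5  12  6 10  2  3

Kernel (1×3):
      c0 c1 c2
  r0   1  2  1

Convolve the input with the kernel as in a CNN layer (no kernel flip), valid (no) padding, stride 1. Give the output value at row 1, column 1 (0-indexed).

21

The receptive field on the input at this output position is [8 5 3]. Elementwise product with the kernel and sum: 8·1 + 5·2 + 3·1.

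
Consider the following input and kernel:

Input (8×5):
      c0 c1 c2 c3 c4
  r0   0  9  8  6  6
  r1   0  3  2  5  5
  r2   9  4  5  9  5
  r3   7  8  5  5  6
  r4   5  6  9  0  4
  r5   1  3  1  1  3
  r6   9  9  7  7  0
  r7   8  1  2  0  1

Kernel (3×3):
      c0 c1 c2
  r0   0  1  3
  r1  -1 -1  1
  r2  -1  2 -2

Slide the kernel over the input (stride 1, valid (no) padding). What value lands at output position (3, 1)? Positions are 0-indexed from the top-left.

The receptive field on the input at this output position is [8 5 5 / 6 9 0 / 3 1 1]. Elementwise product with the kernel and sum: 5·1 + 5·3 + 6·-1 + 9·-1 + 0·1 + 3·-1 + 1·2 + 1·-2.

2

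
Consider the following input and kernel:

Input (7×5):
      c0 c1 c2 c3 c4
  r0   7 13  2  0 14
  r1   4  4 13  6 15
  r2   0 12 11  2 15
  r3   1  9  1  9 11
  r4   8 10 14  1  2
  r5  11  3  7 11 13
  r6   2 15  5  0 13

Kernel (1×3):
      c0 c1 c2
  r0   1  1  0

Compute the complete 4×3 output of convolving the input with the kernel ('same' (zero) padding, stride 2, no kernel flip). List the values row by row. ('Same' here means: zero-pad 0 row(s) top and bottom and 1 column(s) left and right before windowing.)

7 15 14
0 23 17
8 24 3
2 20 13

Output[0,0]: The receptive field on the zero-padded input at this output position is [0 7 13]. Elementwise product with the kernel and sum: 0·1 + 7·1.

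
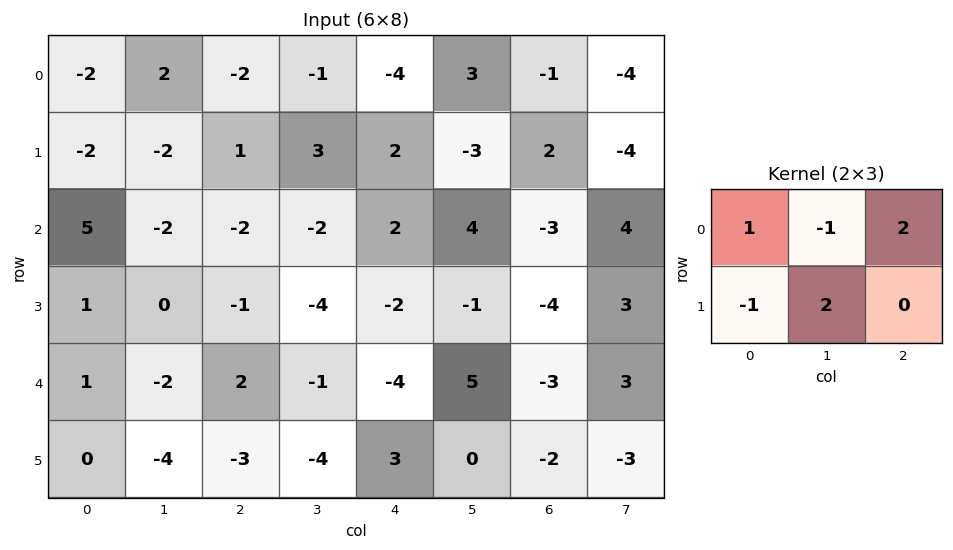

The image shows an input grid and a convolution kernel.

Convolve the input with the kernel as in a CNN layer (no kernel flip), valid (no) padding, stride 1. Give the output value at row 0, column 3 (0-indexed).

10

The receptive field on the input at this output position is [-1 -4 3 / 3 2 -3]. Elementwise product with the kernel and sum: -1·1 + -4·-1 + 3·2 + 3·-1 + 2·2.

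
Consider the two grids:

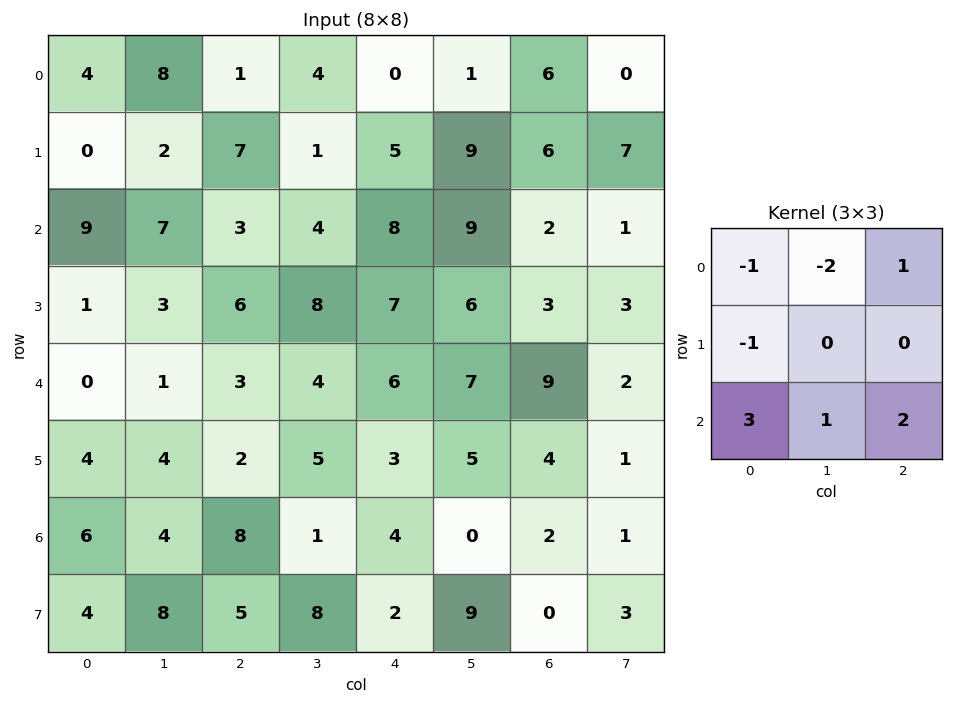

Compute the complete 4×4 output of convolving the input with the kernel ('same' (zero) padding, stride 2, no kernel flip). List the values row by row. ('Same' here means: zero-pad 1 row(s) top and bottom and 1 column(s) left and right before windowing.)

4 7 22 46
9 9 37 4
13 16 8 5
16 38 37 21

Output[0,0]: The receptive field on the zero-padded input at this output position is [0 0 0 / 0 4 8 / 0 0 2]. Elementwise product with the kernel and sum: 0·-1 + 0·-2 + 0·1 + 0·-1 + 0·3 + 0·1 + 2·2.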